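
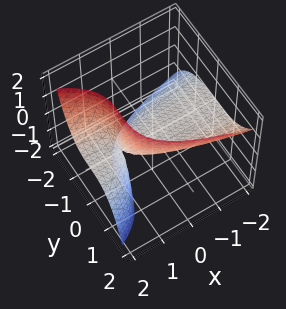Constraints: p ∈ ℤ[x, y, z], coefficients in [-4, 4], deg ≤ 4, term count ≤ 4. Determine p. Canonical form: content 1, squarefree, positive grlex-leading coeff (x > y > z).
y^3 + 2*x*z - 2*z

deg p = 3. The shape is more complex than any degree-2 surface.
From the visible intercepts: one z-axis crossing is at z = 0; every point of the x-axis in the box is on the surface; it crosses the y-axis at the gridline y = 0.
Assembling these constraints gives the stated polynomial.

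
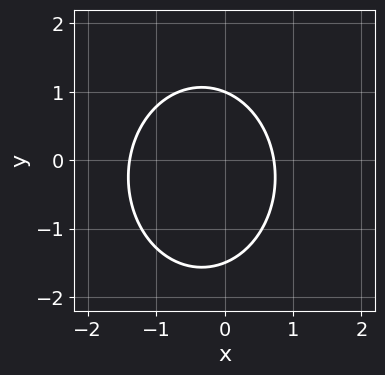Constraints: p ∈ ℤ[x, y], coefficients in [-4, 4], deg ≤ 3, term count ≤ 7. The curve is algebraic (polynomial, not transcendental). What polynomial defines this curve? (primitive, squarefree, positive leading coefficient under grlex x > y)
The degree is 2 — a generic line meets the curve in up to 2 points.
From the axis intercepts and sections: one y-axis crossing is at y = 1.
Matching integer coefficients to the picture gives p.

3*x^2 + 2*y^2 + 2*x + y - 3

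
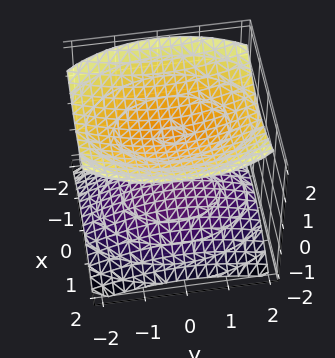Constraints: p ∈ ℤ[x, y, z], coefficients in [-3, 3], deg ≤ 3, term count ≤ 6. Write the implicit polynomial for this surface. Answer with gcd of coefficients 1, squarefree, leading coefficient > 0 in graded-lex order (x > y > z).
2*x^2 + y^2 - 3*z^2 + 3

1. The picture has 2 separate pieces. They look like related sheets of one shape, so recover p as a whole.
2. deg p = 2. Two separate bowl-shaped sheets opening away from each other; a quadric.
3. Symmetries: the x ↦ −x reflection is a symmetry, so x appears only in even powers; it's symmetric under y → −y, forcing even powers of y; it's symmetric under z → −z, forcing even powers of z.
4. Reading off the gridlines: it misses every integer gridline on the y-axis; the z-axis gridline crossings are at z ∈ {-1, 1}; no x-intercept at any integer in the box.
5. These observations pin down the coefficients.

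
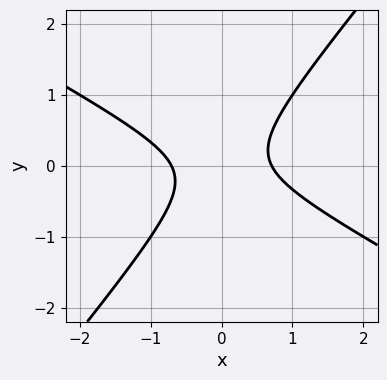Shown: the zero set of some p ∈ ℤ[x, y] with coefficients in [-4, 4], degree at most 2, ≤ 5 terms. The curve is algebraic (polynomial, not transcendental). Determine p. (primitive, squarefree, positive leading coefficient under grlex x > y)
2*x^2 + 2*x*y - 3*y^2 - 1

deg p = 2.
From the visible intercepts: no y-intercept at any integer in the box.
Assembling these constraints gives the stated polynomial.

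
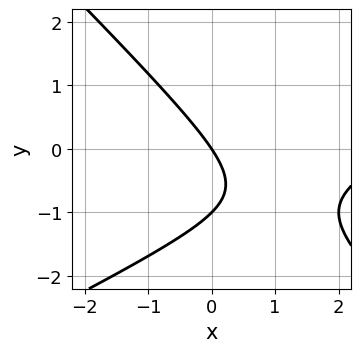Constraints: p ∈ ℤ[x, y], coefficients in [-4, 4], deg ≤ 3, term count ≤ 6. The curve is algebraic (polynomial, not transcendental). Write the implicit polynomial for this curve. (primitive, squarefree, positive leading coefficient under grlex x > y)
x^2 - x*y - 2*y^2 - 3*x - 2*y

Degree: the shape is more complex than any degree-1 curve, so deg p = 2.
From the visible intercepts: it meets the x-axis at x = 0 (among the integer gridlines); among the integer gridlines, it crosses the y-axis at y ∈ {-1, 0}.
Together with the visible shape, these determine p as stated.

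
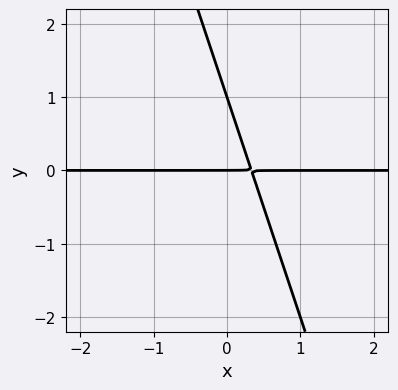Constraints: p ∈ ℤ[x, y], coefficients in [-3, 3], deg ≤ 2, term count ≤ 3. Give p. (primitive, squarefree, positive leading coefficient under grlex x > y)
3*x*y + y^2 - y

(a) The degree is 2 — a generic line meets the curve in up to 2 points.
(b) Checking where it meets the axes: every point of the x-axis in the box is on the curve; the y-axis gridline crossings are at y ∈ {0, 1}.
(c) Together with the visible shape, these determine p as stated.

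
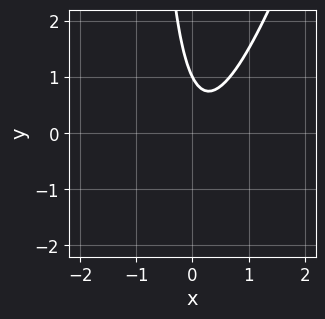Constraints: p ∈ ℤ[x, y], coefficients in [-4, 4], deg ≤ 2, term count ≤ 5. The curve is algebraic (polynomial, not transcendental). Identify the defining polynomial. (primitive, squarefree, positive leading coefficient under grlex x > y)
3*x^2 - x*y - x - y + 1

(a) deg p = 2. The shape is more complex than any degree-1 curve.
(b) From the visible intercepts: no x-intercept at any integer in the box; it crosses the y-axis at the gridline y = 1.
(c) Solving for integer coefficients yields p as stated.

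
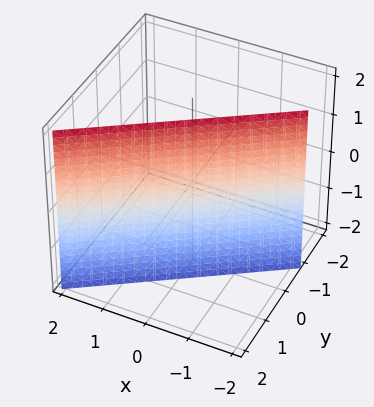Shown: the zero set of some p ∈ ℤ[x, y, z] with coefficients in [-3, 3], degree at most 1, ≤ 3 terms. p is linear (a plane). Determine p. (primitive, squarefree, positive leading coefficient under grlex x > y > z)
First, degree: the surface is flat (a plane), so deg p = 1.
Then, observable constraints: it meets the x-axis at x = -1 (among the integer gridlines); it misses every integer gridline on the z-axis.
Finally, fitting integer coefficients to these (and the overall shape) gives p.

2*x - 3*y + 2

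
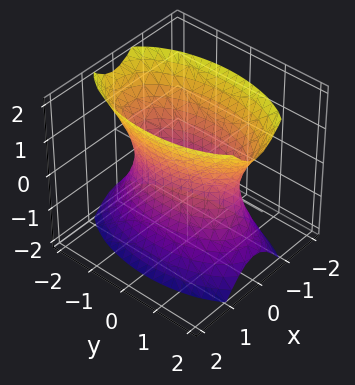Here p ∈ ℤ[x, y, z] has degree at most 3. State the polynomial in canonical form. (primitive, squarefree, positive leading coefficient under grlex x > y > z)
(a) deg p = 2. An hourglass — one-sheet hyperboloid; a quadric.
(b) Symmetries: the y ↦ −y reflection is a symmetry, so y appears only in even powers; the z ↦ −z reflection is a symmetry, so z appears only in even powers; mirror symmetry x ↦ −x ⇒ only even powers of x.
(c) From the axis intercepts and sections: it misses every integer gridline on the z-axis.
(d) Solving for integer coefficients yields p as stated.

3*x^2 + y^2 - z^2 - 2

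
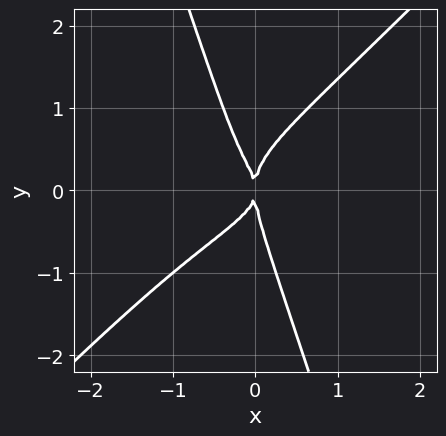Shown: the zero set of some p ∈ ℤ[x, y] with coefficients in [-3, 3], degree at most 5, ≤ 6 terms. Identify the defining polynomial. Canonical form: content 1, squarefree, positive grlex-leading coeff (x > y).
3*x^2*y^2 - 2*x*y^3 - y^4 + x*y^2 + x^2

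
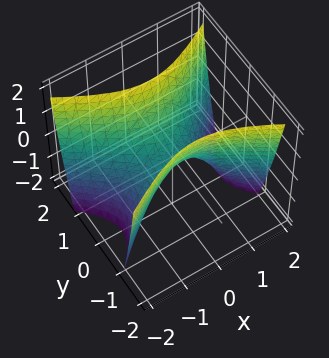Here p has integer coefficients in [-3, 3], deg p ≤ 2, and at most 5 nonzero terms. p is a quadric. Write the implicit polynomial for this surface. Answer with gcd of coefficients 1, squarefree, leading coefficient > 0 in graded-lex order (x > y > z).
x^2 - 2*y^2 + z

(a) The degree is 2 — a hyperbolic paraboloid; a quadric.
(b) Symmetries: mirror symmetry x ↦ −x ⇒ only even powers of x; it's symmetric under y → −y, forcing even powers of y.
(c) Reading off the gridlines: it crosses the z-axis at the gridline z = 0; it crosses the x-axis at the gridline x = 0; it meets the y-axis at y = 0 (among the integer gridlines).
(d) These observations pin down the coefficients.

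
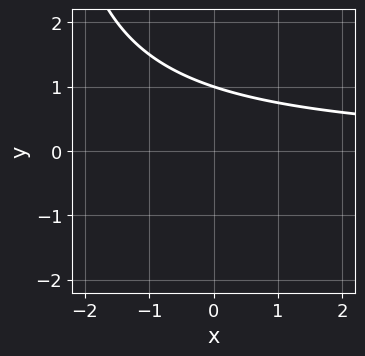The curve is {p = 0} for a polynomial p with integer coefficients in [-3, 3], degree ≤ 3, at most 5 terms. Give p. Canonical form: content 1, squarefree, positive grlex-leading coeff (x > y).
x*y + 3*y - 3

First, deg p = 2. A generic line meets the curve in up to 2 points.
Next, from the axis intercepts and sections: the curve avoids every integer x-axis point in the box; one y-axis crossing is at y = 1.
Finally, these observations pin down the coefficients.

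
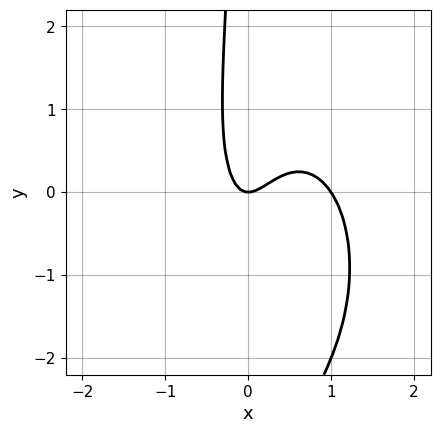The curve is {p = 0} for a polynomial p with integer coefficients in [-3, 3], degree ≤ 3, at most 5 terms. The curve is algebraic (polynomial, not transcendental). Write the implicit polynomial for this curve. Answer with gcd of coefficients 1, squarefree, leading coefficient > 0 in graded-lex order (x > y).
3*x^3 + x*y^2 - 3*x^2 + x*y + y

(a) The degree is 3 — no degree-2 curve has this shape.
(b) Checking where it meets the axes: the x-axis gridline crossings are at x ∈ {0, 1}; it crosses the y-axis at the gridline y = 0.
(c) Putting this together gives p.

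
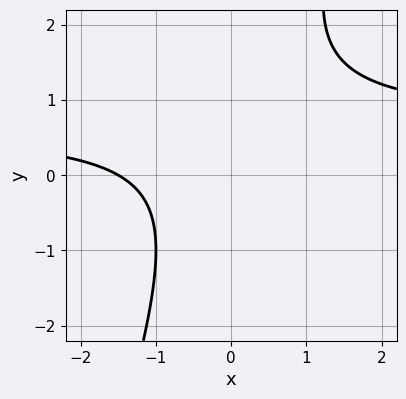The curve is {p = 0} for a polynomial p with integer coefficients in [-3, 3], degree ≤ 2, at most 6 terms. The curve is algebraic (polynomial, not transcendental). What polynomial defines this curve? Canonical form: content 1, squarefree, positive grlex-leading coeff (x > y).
First, the degree is 2 — no degree-1 curve has this shape.
Then, observable constraints: the curve avoids every integer y-axis point in the box.
Finally, the integer polynomial consistent with all of this is the stated p.

3*x*y - y^2 - 2*x + y - 3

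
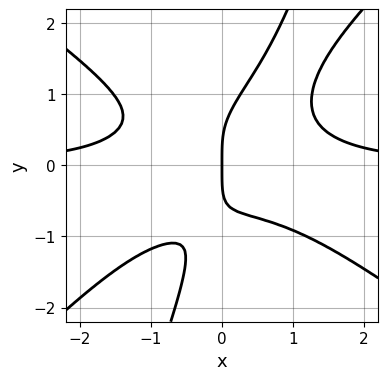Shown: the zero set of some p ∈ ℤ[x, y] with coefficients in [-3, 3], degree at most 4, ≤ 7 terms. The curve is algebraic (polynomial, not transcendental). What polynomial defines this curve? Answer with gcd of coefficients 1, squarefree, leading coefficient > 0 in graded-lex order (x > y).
(a) The degree is 4 — a generic line meets the curve in up to 4 points.
(b) Reading off the gridlines: one y-axis crossing is at y = 0; one x-axis crossing is at x = 0.
(c) Putting this together gives p.

2*x^3*y - 3*x*y^3 + y^4 + x*y^2 - 2*x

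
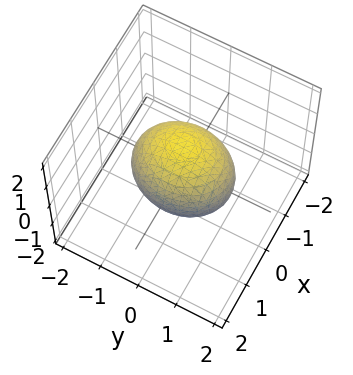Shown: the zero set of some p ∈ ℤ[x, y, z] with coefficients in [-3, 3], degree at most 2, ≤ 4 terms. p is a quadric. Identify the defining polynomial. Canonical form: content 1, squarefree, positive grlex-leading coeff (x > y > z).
3*x^2 + 2*y^2 + 2*z^2 - 3

The degree is 2 — bounded and convex; a quadric.
Symmetries: the y ↦ −y reflection is a symmetry, so y appears only in even powers; it's symmetric under z → −z, forcing even powers of z; mirror symmetry x ↦ −x ⇒ only even powers of x.
Reading off the gridlines: among the integer gridlines, it crosses the x-axis at x ∈ {-1, 1}.
Matching integer coefficients to the picture gives p.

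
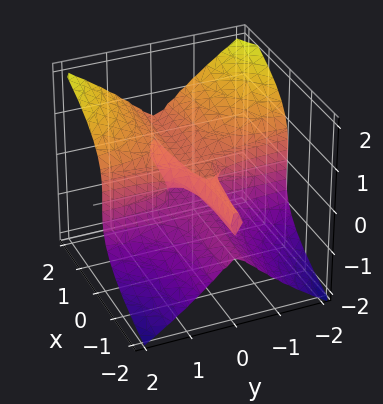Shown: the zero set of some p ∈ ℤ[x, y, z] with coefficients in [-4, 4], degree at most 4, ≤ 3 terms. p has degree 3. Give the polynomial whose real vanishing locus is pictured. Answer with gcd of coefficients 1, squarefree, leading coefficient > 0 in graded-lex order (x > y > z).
3*x*y^2 - 3*z^3 + z

deg p = 3. The shape is more complex than any degree-2 surface.
From the axis intercepts and sections: the visible y-axis segment lies entirely on the surface; one z-axis crossing is at z = 0; every point of the x-axis in the box is on the surface.
Fitting integer coefficients to these (and the overall shape) gives p.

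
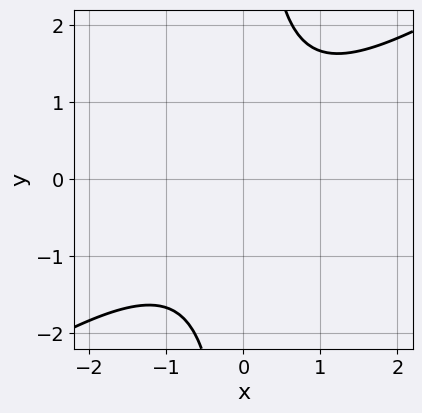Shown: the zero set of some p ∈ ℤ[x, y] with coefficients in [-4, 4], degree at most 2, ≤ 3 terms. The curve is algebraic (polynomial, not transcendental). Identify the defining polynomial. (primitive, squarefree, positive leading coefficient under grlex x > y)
2*x^2 - 3*x*y + 3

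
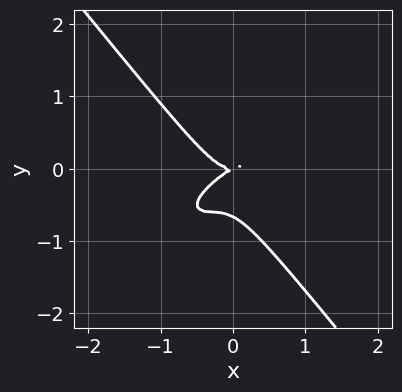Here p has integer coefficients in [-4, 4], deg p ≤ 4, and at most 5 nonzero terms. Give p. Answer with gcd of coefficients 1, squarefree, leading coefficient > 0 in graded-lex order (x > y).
2*x^3 - 3*x^2*y + 3*y^3 - x*y + 2*y^2

First, deg p = 3.
Next, observable constraints: it crosses the y-axis at the gridline y = 0; it meets the x-axis at x = 0 (among the integer gridlines).
Finally, solving for integer coefficients yields p as stated.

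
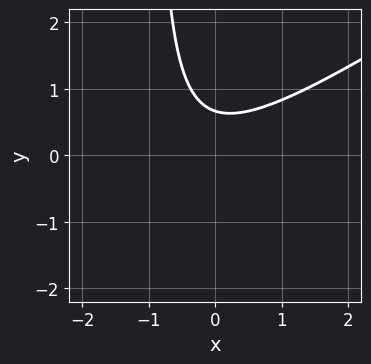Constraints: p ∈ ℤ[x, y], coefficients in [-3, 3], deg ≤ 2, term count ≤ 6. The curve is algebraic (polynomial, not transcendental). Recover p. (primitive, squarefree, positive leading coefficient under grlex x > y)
Degree: the shape is more complex than any degree-1 curve, so deg p = 2.
Against the integer gridlines: the curve avoids every integer x-axis point in the box.
The integer polynomial consistent with all of this is the stated p.

2*x^2 - 3*x*y + x - 3*y + 2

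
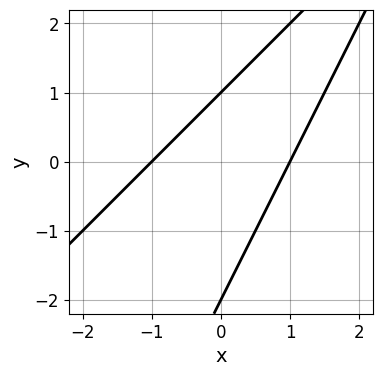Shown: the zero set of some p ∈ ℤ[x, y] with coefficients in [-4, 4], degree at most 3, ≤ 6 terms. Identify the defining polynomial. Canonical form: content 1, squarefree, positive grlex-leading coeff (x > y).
1. Degree: the shape is more complex than any degree-1 curve, so deg p = 2.
2. Reading off the gridlines: the x-axis gridline crossings are at x ∈ {-1, 1}; the y-axis gridline crossings are at y ∈ {-2, 1}.
3. Matching integer coefficients to the picture gives p.

2*x^2 - 3*x*y + y^2 + y - 2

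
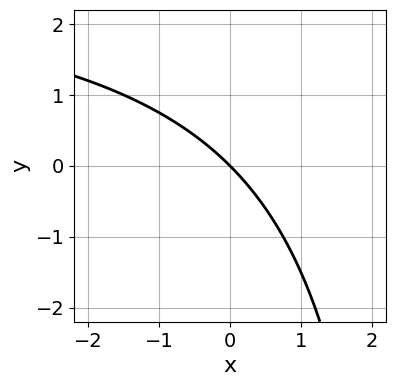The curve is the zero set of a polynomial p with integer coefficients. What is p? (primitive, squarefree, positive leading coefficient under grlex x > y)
x*y - 3*x - 3*y

First, degree: the shape is more complex than any degree-1 curve, so deg p = 2.
Then, observable constraints: it crosses the x-axis at the gridline x = 0; it meets the y-axis at y = 0 (among the integer gridlines).
Finally, the integer polynomial consistent with all of this is the stated p.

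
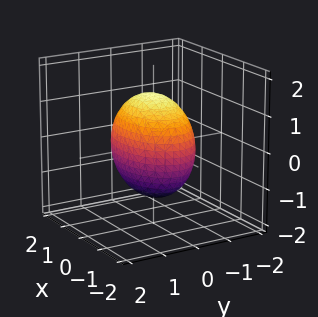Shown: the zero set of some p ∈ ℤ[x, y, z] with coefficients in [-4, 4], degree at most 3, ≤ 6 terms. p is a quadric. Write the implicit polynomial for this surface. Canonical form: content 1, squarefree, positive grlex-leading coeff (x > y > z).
x^2 + 2*y^2 + z^2 - 2

1. deg p = 2. Bounded and convex; a quadric.
2. Symmetries: it's symmetric under z → −z, forcing even powers of z; mirror symmetry y ↦ −y ⇒ only even powers of y; it's symmetric under x → −x, forcing even powers of x.
3. Observable constraints: the y-axis gridline crossings are at y ∈ {-1, 1}.
4. These observations pin down the coefficients.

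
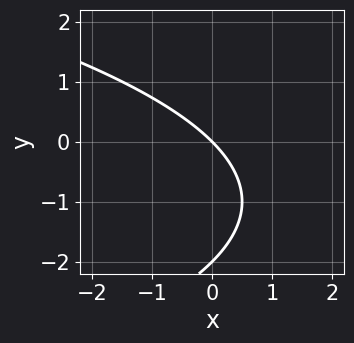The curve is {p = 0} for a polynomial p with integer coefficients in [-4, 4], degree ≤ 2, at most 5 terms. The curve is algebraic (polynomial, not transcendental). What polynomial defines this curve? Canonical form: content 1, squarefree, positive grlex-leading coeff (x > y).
First, the degree is 2 — the shape is more complex than any degree-1 curve.
Next, reading off the gridlines: the y-axis gridline crossings are at y ∈ {-2, 0}; one x-axis crossing is at x = 0.
Finally, matching integer coefficients to the picture gives p.

y^2 + 2*x + 2*y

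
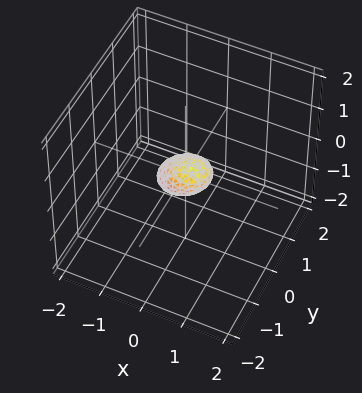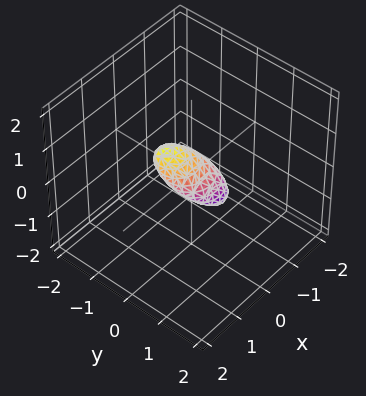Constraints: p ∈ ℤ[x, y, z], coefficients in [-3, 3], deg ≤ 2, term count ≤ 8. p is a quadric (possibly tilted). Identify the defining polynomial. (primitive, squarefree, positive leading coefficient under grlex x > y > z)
3*x^2 - 3*x*z + 3*y^2 + 3*y*z + 3*z^2 - 1

(a) deg p = 2.
(b) The integer polynomial consistent with all of this is the stated p.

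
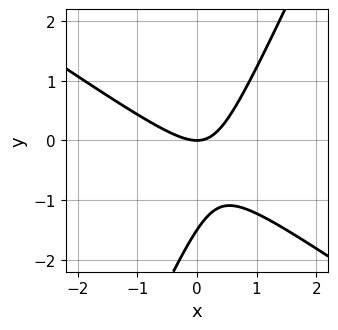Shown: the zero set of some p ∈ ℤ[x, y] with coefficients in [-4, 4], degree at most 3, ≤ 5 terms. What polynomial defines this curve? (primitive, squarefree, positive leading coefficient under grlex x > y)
3*x^2 + 3*x*y - 2*y^2 - 3*y

Degree: a generic line meets the curve in up to 2 points, so deg p = 2.
Reading off the gridlines: one y-axis crossing is at y = 0; it crosses the x-axis at the gridline x = 0.
Matching integer coefficients to the picture gives p.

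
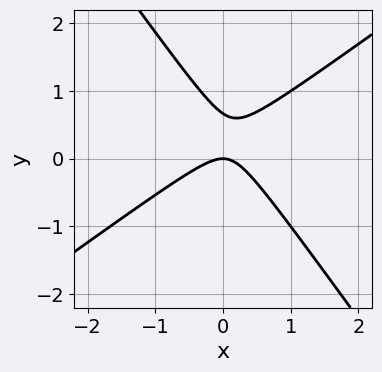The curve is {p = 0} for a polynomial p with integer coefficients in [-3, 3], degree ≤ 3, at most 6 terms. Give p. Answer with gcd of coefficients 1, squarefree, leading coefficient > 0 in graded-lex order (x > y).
3*x^2 - 2*x*y - 3*y^2 + 2*y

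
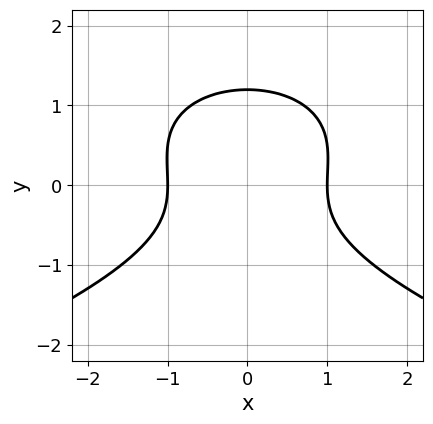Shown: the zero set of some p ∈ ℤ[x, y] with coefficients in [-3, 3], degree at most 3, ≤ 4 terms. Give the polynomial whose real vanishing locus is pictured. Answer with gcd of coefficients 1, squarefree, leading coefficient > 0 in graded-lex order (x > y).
2*y^3 + 2*x^2 - y^2 - 2

1. Degree: a generic line meets the curve in up to 3 points, so deg p = 3.
2. Symmetries: it's symmetric under x → −x, forcing even powers of x.
3. From the visible intercepts: among the integer gridlines, it crosses the x-axis at x ∈ {-1, 1}.
4. These observations pin down the coefficients.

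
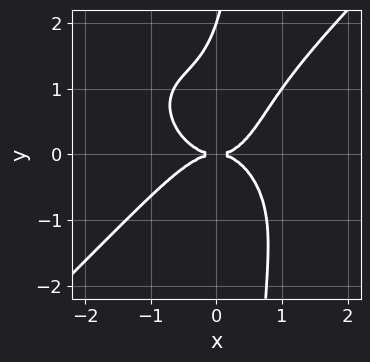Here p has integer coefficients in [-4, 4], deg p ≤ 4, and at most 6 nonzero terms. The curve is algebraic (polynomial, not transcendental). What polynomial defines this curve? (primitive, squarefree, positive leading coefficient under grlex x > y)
2*x^4 - 2*x*y^3 + x*y^2 + y^3 - 2*y^2

First, deg p = 4.
Next, against the integer gridlines: it meets the x-axis at x = 0 (among the integer gridlines); among the integer gridlines, it crosses the y-axis at y ∈ {0, 2}.
Finally, assembling these constraints gives the stated polynomial.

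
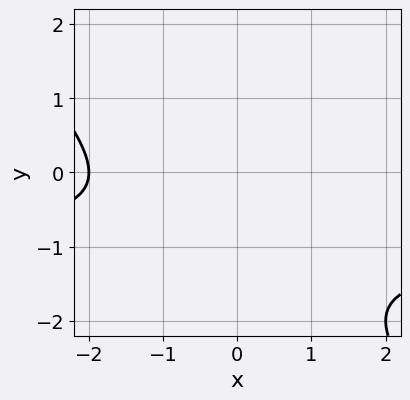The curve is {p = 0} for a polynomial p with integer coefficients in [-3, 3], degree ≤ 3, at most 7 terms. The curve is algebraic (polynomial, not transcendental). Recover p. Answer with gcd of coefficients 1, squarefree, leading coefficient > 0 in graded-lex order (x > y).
Degree: a generic line meets the curve in up to 2 points, so deg p = 2.
Observable constraints: one x-axis crossing is at x = -2; it misses every integer gridline on the y-axis.
Together with the visible shape, these determine p as stated.

x*y + y^2 + x + 2*y + 2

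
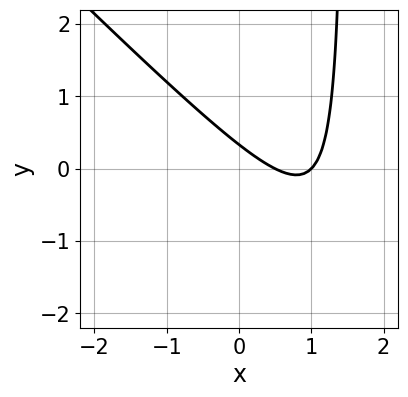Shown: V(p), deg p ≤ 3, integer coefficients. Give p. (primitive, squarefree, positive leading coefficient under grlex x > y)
2*x^2 + 2*x*y - 3*x - 3*y + 1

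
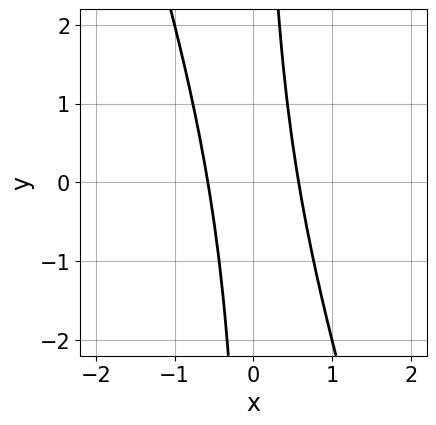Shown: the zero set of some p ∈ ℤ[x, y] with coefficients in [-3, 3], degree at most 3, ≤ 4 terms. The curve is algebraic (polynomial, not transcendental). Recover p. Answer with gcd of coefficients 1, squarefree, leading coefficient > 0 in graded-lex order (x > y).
3*x^2 + x*y - 1

deg p = 2. No degree-1 curve has this shape.
From the axis intercepts and sections: no y-intercept at any integer in the box.
These observations pin down the coefficients.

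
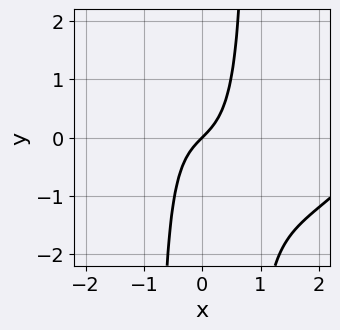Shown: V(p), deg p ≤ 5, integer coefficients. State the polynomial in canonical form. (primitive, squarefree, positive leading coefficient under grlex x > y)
x^4 - 3*x^3 - 3*x^2*y - 2*x + 2*y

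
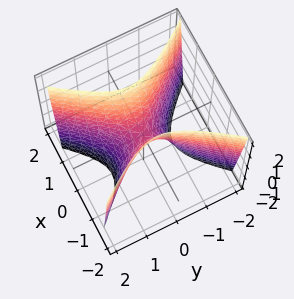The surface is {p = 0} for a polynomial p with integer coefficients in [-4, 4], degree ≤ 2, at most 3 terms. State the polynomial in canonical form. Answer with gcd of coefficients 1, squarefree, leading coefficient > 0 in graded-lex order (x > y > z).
3*x^2 - 2*y^2 - z

(a) deg p = 2.
(b) Symmetries: it's symmetric under y → −y, forcing even powers of y; mirror symmetry x ↦ −x ⇒ only even powers of x.
(c) Checking where it meets the axes: it meets the z-axis at z = 0 (among the integer gridlines); it meets the x-axis at x = 0 (among the integer gridlines); it meets the y-axis at y = 0 (among the integer gridlines).
(d) Fitting integer coefficients to these (and the overall shape) gives p.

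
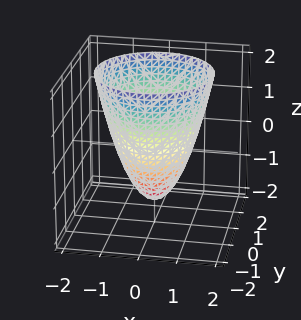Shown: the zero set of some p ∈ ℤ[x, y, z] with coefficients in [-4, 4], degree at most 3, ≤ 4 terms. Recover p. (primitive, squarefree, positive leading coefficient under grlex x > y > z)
3*x^2 + 3*y^2 - 2*z - 3

(a) Degree: no degree-1 surface has this shape, so deg p = 2.
(b) By symmetry, the z-axis is an axis of rotation, so x and y enter only as x² + y².
(c) Reading off the gridlines: a circular section at z = 2 has radius between 1 and 2; among the integer gridlines, it crosses the y-axis at y ∈ {-1, 1}.
(d) Putting this together gives p. Check: (1, 0, 0) on the x-axis lies on the surface, and p(1, 0, 0) = 0. ✓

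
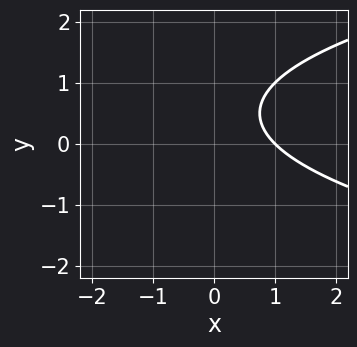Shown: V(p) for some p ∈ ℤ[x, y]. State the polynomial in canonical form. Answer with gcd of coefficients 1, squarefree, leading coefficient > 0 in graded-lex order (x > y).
y^2 - x - y + 1

1. Degree: no degree-1 curve has this shape, so deg p = 2.
2. From the axis intercepts and sections: it meets the x-axis at x = 1 (among the integer gridlines); it misses every integer gridline on the y-axis.
3. Together with the visible shape, these determine p as stated.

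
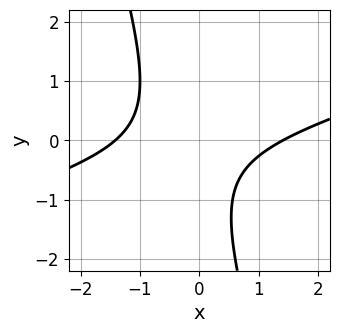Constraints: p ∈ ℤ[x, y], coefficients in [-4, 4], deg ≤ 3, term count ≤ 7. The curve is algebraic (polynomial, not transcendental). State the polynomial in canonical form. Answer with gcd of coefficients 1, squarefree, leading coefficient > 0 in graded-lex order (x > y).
deg p = 2. A generic line meets the curve in up to 2 points.
Observable constraints: the curve avoids every integer y-axis point in the box.
Fitting integer coefficients to these (and the overall shape) gives p.

x^2 - 3*x*y - y^2 - y - 2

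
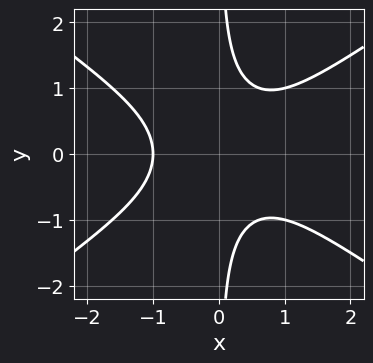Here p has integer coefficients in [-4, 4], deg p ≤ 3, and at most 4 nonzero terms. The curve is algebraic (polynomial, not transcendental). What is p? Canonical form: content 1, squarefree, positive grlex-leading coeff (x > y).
x^3 - 2*x*y^2 + 1

First, degree: the shape is more complex than any degree-2 curve, so deg p = 3.
Next, symmetries: it's symmetric under y → −y, forcing even powers of y.
Next, against the integer gridlines: no y-intercept at any integer in the box; it crosses the x-axis at the gridline x = -1.
Finally, putting this together gives p.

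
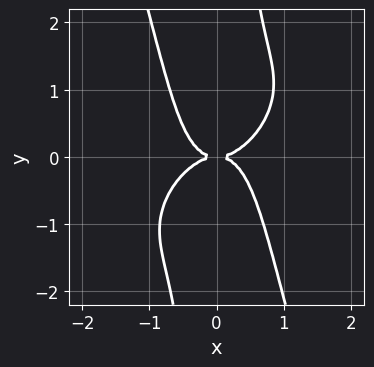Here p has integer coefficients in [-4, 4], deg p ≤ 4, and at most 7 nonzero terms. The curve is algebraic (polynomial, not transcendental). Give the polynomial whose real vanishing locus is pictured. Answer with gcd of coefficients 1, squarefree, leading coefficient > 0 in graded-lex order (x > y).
3*x^4 - 3*x^3*y + 2*x^2*y^2 + x*y^3 - 2*y^2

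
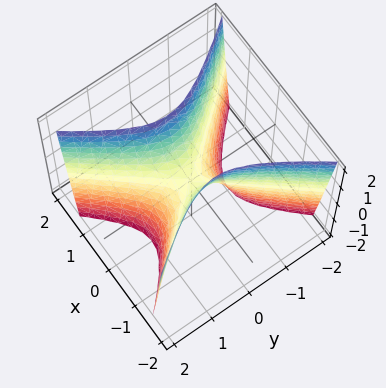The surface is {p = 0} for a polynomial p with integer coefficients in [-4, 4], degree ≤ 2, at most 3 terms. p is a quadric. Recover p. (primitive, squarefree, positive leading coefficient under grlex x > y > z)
3*x^2 - 2*y^2 - z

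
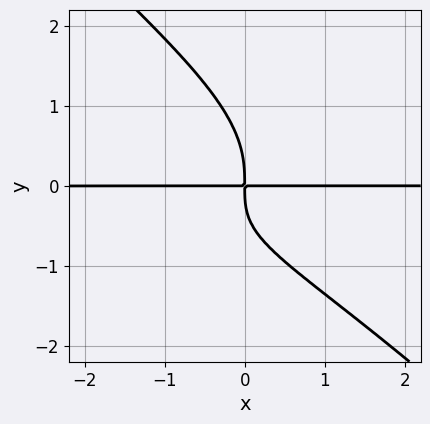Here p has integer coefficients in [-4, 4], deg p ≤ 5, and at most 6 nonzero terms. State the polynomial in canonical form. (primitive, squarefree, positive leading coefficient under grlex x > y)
2*x*y^3 + 2*y^4 + x^2*y + 2*x*y^2 + 3*x*y

Degree: the shape is more complex than any degree-3 curve, so deg p = 4.
Reading off the gridlines: the visible x-axis segment lies entirely on the curve.
Together with the visible shape, these determine p as stated.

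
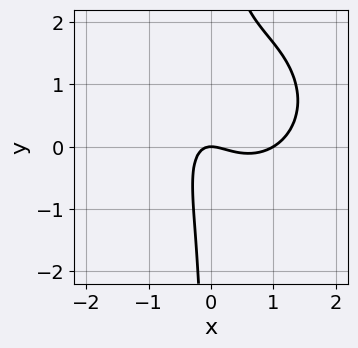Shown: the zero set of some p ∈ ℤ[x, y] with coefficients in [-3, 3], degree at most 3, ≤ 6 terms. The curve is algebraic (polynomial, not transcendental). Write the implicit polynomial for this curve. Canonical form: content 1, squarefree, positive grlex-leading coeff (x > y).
3*x^3 + 3*x*y^2 - 3*x^2 - 3*x*y - 2*y

(a) The degree is 3 — the shape is more complex than any degree-2 curve.
(b) From the visible intercepts: among the integer gridlines, it crosses the x-axis at x ∈ {0, 1}; it crosses the y-axis at the gridline y = 0.
(c) These observations pin down the coefficients.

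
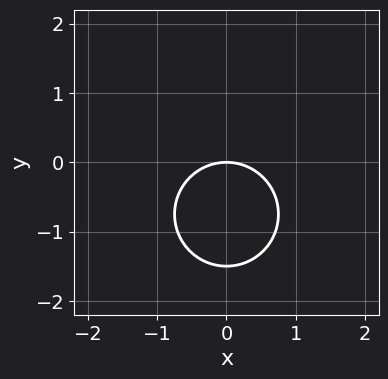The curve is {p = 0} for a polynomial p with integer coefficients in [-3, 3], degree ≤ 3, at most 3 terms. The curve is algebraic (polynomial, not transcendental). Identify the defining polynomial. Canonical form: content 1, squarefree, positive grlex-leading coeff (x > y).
2*x^2 + 2*y^2 + 3*y

(a) Degree: the shape is more complex than any degree-1 curve, so deg p = 2.
(b) Symmetries: mirror symmetry x ↦ −x ⇒ only even powers of x.
(c) Observable constraints: it crosses the y-axis at the gridline y = 0; it meets the x-axis at x = 0 (among the integer gridlines).
(d) Assembling these constraints gives the stated polynomial.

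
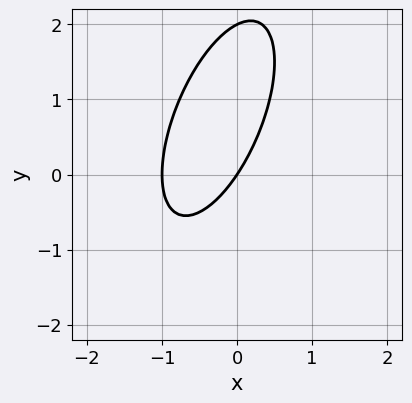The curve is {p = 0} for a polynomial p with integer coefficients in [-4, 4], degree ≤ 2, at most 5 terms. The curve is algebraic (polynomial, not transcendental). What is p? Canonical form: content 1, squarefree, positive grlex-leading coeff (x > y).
3*x^2 - 2*x*y + y^2 + 3*x - 2*y

The degree is 2 — a generic line meets the curve in up to 2 points.
Checking where it meets the axes: among the integer gridlines, it crosses the y-axis at y ∈ {0, 2}; among the integer gridlines, it crosses the x-axis at x ∈ {-1, 0}.
Assembling these constraints gives the stated polynomial.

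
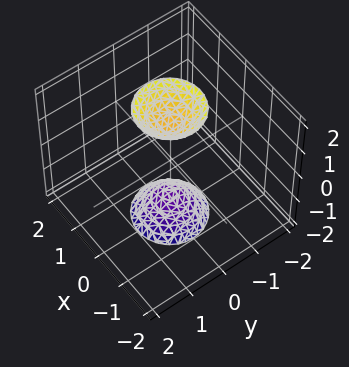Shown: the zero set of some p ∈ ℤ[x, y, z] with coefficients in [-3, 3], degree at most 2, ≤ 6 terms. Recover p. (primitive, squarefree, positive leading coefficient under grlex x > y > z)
3*x^2 + 3*y^2 - z^2 + 2

1. The picture has 2 separate pieces. Treating them together as one polynomial.
2. deg p = 2. A generic line meets the surface in up to 2 points.
3. Symmetries: the surface is invariant under rotation about z: p = q(x² + y², z).
4. From the visible intercepts: no x-intercept at any integer in the box; a circular section at z = -2 has radius between 0 and 1.
5. These observations pin down the coefficients.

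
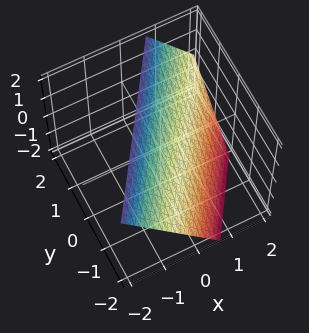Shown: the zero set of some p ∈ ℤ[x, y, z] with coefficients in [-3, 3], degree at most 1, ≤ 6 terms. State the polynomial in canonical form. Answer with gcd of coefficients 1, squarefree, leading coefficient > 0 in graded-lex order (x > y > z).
3*x - 2*y + 2*z - 2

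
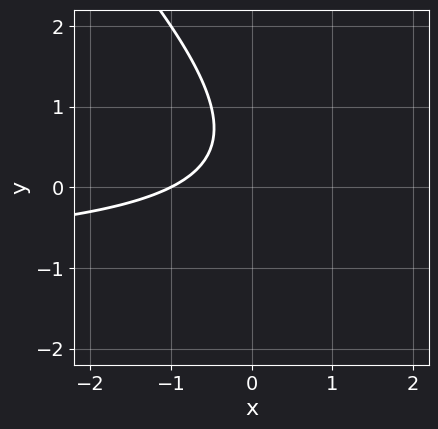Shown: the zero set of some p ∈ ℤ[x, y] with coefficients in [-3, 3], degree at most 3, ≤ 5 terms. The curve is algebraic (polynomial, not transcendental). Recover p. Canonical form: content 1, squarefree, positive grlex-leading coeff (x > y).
x*y + y^2 + x - y + 1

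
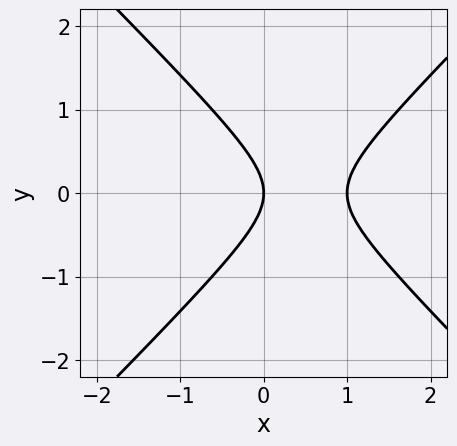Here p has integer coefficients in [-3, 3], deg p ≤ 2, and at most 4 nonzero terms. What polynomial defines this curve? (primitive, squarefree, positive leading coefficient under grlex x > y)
x^2 - y^2 - x

First, deg p = 2.
Next, symmetries: the y ↦ −y reflection is a symmetry, so y appears only in even powers.
Next, checking where it meets the axes: among the integer gridlines, it crosses the x-axis at x ∈ {0, 1}; one y-axis crossing is at y = 0.
Finally, these observations pin down the coefficients.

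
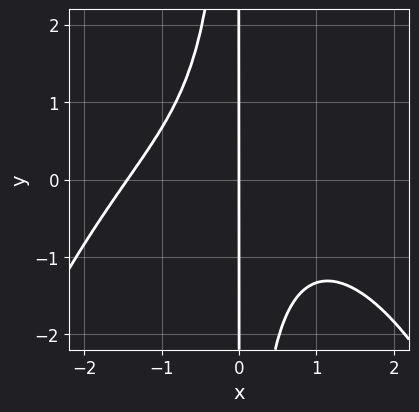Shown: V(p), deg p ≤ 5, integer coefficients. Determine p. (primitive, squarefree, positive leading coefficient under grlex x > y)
1. Degree: no degree-3 curve has this shape, so deg p = 4.
2. From the visible intercepts: the visible y-axis segment lies entirely on the curve; it crosses the x-axis at the gridline x = 0.
3. Assembling these constraints gives the stated polynomial.

x^4 + 3*x^2*y + 3*x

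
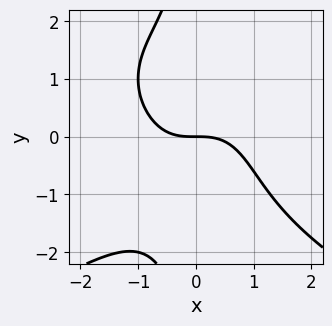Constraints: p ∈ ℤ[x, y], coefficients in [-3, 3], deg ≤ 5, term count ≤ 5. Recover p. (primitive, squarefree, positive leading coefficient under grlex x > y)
1. The degree is 4 — no degree-3 curve has this shape.
2. From the visible intercepts: it meets the y-axis at y = 0 (among the integer gridlines); one x-axis crossing is at x = 0.
3. Matching integer coefficients to the picture gives p.

x*y^3 + 2*x^3 + 3*y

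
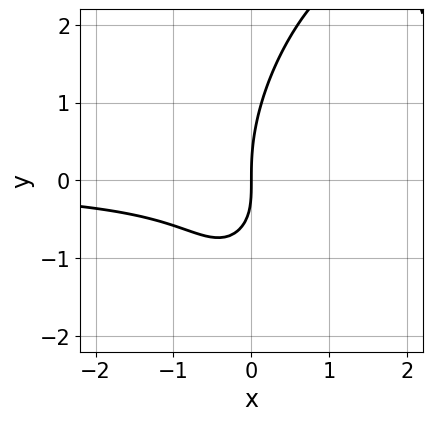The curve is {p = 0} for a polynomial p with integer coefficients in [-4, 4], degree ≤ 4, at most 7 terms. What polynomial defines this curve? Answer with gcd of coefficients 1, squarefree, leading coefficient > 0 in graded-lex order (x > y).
3*x^2*y - 2*x*y^2 + y^3 - 3*x*y - 3*x

1. deg p = 3. The shape is more complex than any degree-2 curve.
2. From the axis intercepts and sections: one y-axis crossing is at y = 0; it meets the x-axis at x = 0 (among the integer gridlines).
3. The integer polynomial consistent with all of this is the stated p.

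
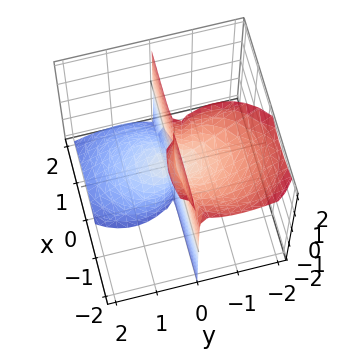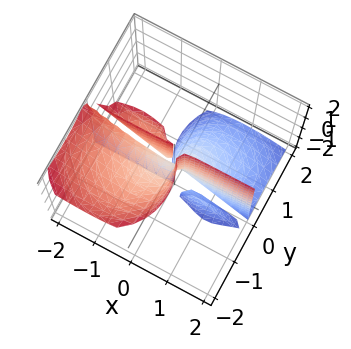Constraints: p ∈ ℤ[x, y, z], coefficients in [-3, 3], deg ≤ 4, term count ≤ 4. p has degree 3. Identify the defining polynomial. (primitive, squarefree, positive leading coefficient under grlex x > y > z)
The picture has 3 separate pieces. They look like related sheets of one shape, so recover p as a whole.
deg p = 3. The shape is more complex than any degree-2 surface.
From the axis intercepts and sections: the visible x-axis segment lies entirely on the surface; the visible z-axis segment lies entirely on the surface; one y-axis crossing is at y = 0.
Putting this together gives p.

x^2*y + x*y*z + y^3 + y^2*z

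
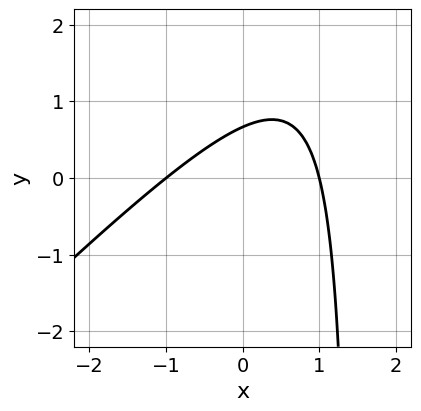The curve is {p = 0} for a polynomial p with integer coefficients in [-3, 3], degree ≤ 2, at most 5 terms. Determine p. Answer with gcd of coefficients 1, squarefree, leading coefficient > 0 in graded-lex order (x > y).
deg p = 2. A generic line meets the curve in up to 2 points.
From the visible intercepts: among the integer gridlines, it crosses the x-axis at x ∈ {-1, 1}.
The integer polynomial consistent with all of this is the stated p.

2*x^2 - 2*x*y + 3*y - 2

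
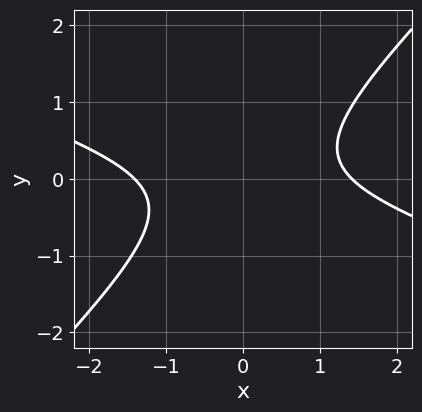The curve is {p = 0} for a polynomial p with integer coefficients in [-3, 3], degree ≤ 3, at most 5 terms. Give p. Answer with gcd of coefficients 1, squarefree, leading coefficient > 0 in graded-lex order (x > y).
x^2 + 2*x*y - 3*y^2 - 2

(a) The degree is 2 — a generic line meets the curve in up to 2 points.
(b) From the axis intercepts and sections: the curve avoids every integer y-axis point in the box.
(c) Solving for integer coefficients yields p as stated.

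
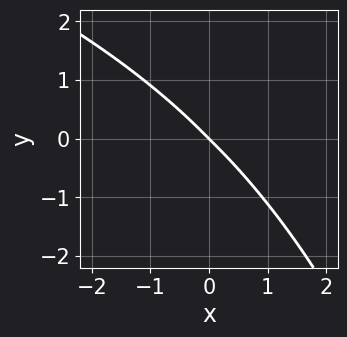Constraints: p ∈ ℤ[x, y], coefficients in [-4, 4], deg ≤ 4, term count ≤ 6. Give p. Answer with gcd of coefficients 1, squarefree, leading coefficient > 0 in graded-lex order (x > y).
deg p = 4.
Checking where it meets the axes: one y-axis crossing is at y = 0; one x-axis crossing is at x = 0.
The integer polynomial consistent with all of this is the stated p.

x^2*y^2 + 3*x^3 + 3*y^3 + x + y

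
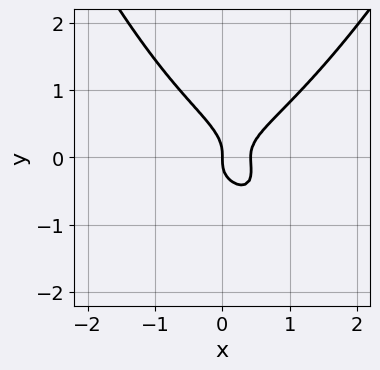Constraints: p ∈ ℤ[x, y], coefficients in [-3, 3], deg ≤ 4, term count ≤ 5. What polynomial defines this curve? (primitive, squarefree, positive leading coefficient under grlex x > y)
1. deg p = 4.
2. Observable constraints: it crosses the y-axis at the gridline y = 0; it crosses the x-axis at the gridline x = 0.
3. These observations pin down the coefficients.

2*x^4 - 2*x*y^2 - 3*y^3 + 2*x^2 - x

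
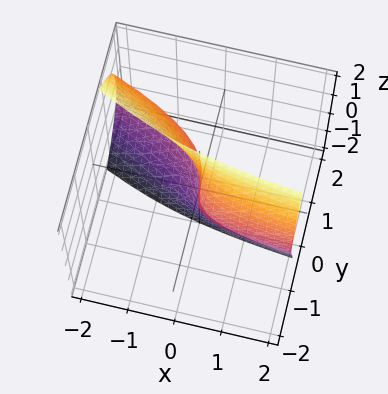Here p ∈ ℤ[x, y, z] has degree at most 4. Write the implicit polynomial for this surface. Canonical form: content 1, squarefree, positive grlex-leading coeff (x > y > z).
y^3 + y*z^2 + x*y + x

1. Degree: no degree-2 surface has this shape, so deg p = 3.
2. From the visible intercepts: every point of the z-axis in the box is on the surface; it crosses the x-axis at the gridline x = 0; one y-axis crossing is at y = 0.
3. The integer polynomial consistent with all of this is the stated p.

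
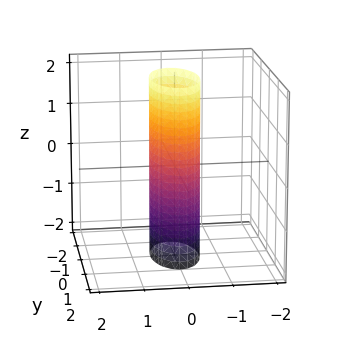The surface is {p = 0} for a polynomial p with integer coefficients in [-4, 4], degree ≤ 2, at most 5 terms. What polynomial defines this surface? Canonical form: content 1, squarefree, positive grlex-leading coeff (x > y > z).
(a) The degree is 2 — constant cross-section along one axis; a quadric.
(b) Symmetries: mirror symmetry x ↦ −x ⇒ only even powers of x; the y ↦ −y reflection is a symmetry, so y appears only in even powers; the z ↦ −z reflection is a symmetry, so z appears only in even powers.
(c) From the visible intercepts: among the integer gridlines, it crosses the y-axis at y ∈ {-1, 1}; it misses every integer gridline on the z-axis.
(d) Solving for integer coefficients yields p as stated.

3*x^2 + y^2 - 1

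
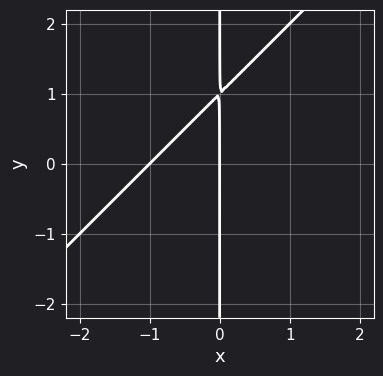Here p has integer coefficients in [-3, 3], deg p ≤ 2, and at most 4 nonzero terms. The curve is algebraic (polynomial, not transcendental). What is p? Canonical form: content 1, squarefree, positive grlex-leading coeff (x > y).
(a) The degree is 2 — a generic line meets the curve in up to 2 points.
(b) Reading off the gridlines: every point of the y-axis in the box is on the curve; among the integer gridlines, it crosses the x-axis at x ∈ {-1, 0}.
(c) Putting this together gives p.

x^2 - x*y + x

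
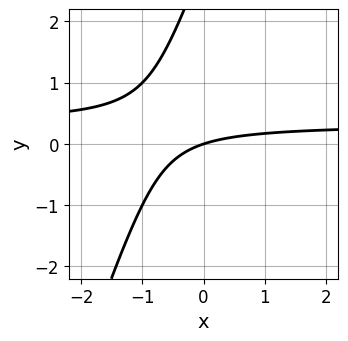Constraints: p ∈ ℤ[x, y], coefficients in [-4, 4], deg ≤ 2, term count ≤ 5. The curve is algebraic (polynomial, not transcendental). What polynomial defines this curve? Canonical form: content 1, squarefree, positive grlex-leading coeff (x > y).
1. deg p = 2. A generic line meets the curve in up to 2 points.
2. From the visible intercepts: it meets the y-axis at y = 0 (among the integer gridlines); it meets the x-axis at x = 0 (among the integer gridlines).
3. Together with the visible shape, these determine p as stated.

3*x*y - y^2 - x + 3*y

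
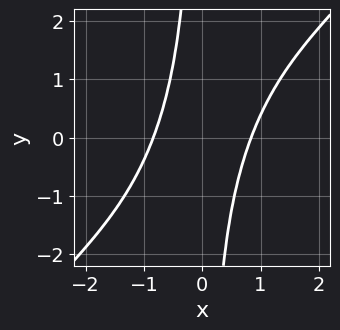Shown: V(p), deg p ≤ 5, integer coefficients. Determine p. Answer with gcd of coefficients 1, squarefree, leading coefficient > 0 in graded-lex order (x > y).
2*x^4 - 3*x^3*y + x^2*y^2 - 1

1. deg p = 4.
2. Reading off the gridlines: it misses every integer gridline on the y-axis.
3. Assembling these constraints gives the stated polynomial.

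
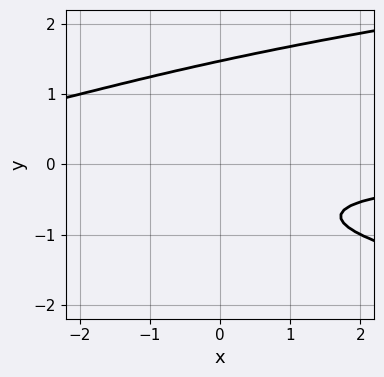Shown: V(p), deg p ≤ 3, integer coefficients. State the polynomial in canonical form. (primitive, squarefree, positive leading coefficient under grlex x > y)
3*y^3 - 2*x*y - y^2 - 3*y - 3

1. deg p = 3.
2. Observable constraints: no x-intercept at any integer in the box.
3. Putting this together gives p.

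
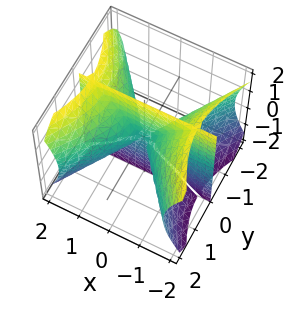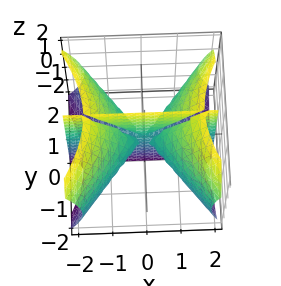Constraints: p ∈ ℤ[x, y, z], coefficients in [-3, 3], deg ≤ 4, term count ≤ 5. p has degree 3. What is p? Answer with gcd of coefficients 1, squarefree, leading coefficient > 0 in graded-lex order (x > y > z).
First, there are 3 components. They look like related sheets of one shape, so recover p as a whole.
Next, deg p = 3. No degree-2 surface has this shape.
Next, checking where it meets the axes: the visible z-axis segment lies entirely on the surface; the visible x-axis segment lies entirely on the surface; it meets the y-axis at y = 0 (among the integer gridlines).
Finally, together with the visible shape, these determine p as stated.

3*x^2*y - 2*y^3 - 2*y*z^2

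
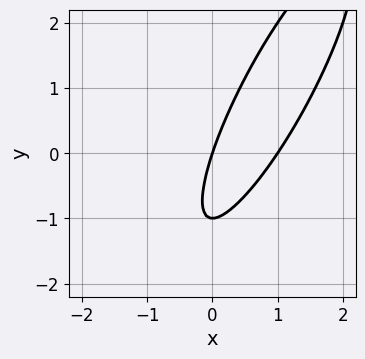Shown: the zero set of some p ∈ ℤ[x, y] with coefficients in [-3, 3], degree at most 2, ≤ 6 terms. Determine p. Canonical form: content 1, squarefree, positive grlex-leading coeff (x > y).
3*x^2 - 3*x*y + y^2 - 3*x + y

1. The degree is 2 — the shape is more complex than any degree-1 curve.
2. Observable constraints: the x-axis gridline crossings are at x ∈ {0, 1}; the y-axis gridline crossings are at y ∈ {-1, 0}.
3. Matching integer coefficients to the picture gives p.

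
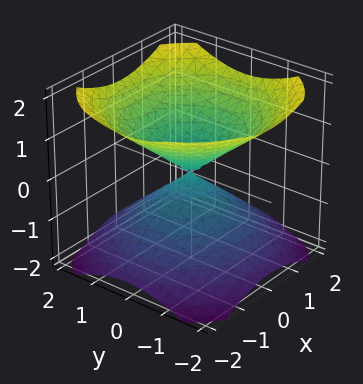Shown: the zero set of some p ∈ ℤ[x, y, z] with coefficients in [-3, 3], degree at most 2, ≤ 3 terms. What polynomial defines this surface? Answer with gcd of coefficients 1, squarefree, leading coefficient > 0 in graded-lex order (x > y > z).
2*x^2 + 2*y^2 - 3*z^2

(a) The picture has 2 separate pieces. They look like related sheets of one shape, so recover p as a whole.
(b) The degree is 2 — two nappes meeting at a single point; a quadric.
(c) Symmetries: the z ↦ −z reflection is a symmetry, so z appears only in even powers; every cross-section ⟂ z is a circle, so x, y appear only via x² + y².
(d) Reading off the gridlines: it meets the x-axis at x = 0 (among the integer gridlines); it crosses the z-axis at the gridline z = 0.
(e) Assembling these constraints gives the stated polynomial.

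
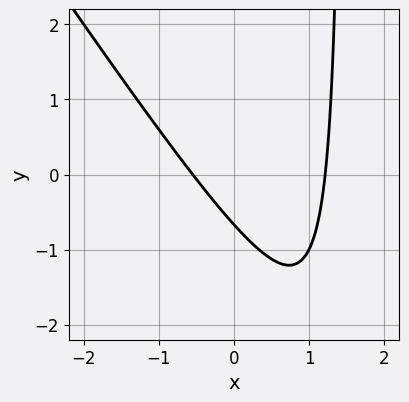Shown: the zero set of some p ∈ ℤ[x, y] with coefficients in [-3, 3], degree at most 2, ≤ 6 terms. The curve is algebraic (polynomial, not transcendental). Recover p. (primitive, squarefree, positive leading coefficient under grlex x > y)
(a) Degree: no degree-1 curve has this shape, so deg p = 2.
(b) The integer polynomial consistent with all of this is the stated p.

3*x^2 + 2*x*y - 2*x - 3*y - 2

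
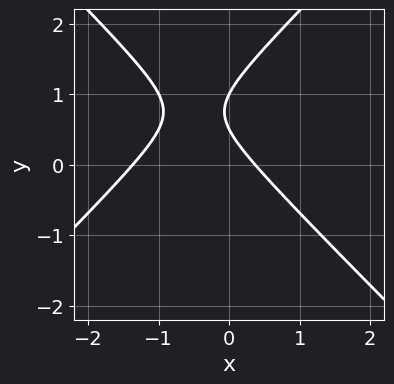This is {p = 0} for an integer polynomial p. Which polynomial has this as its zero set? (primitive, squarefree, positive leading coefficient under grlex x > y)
First, degree: a generic line meets the curve in up to 2 points, so deg p = 2.
Next, from the axis intercepts and sections: it crosses the y-axis at the gridline y = 1.
Finally, the integer polynomial consistent with all of this is the stated p.

2*x^2 - 2*y^2 + 2*x + 3*y - 1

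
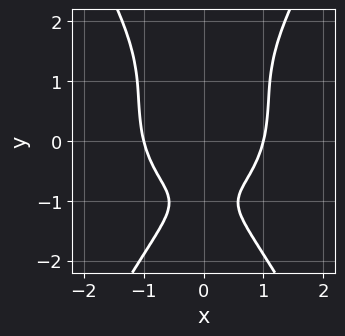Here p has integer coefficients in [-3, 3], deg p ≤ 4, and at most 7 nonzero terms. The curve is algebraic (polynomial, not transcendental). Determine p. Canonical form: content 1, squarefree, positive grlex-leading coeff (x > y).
(a) deg p = 4. No degree-3 curve has this shape.
(b) Symmetries: mirror symmetry x ↦ −x ⇒ only even powers of x.
(c) Observable constraints: it misses every integer gridline on the y-axis; among the integer gridlines, it crosses the x-axis at x ∈ {-1, 1}.
(d) Together with the visible shape, these determine p as stated.

3*x^4 + 2*x^2*y^2 - y^4 - 3*y - 3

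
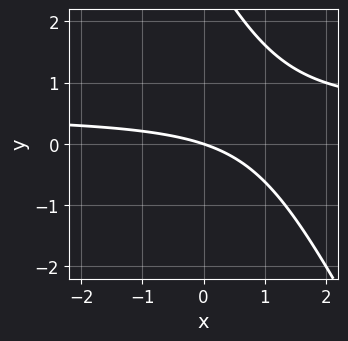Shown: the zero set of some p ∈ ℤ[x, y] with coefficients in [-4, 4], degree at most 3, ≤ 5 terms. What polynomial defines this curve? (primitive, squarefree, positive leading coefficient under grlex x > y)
2*x*y + y^2 - x - 3*y

(a) deg p = 2.
(b) Reading off the gridlines: it crosses the y-axis at the gridline y = 0; it meets the x-axis at x = 0 (among the integer gridlines).
(c) Solving for integer coefficients yields p as stated.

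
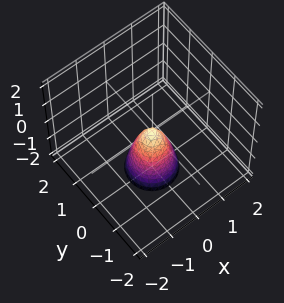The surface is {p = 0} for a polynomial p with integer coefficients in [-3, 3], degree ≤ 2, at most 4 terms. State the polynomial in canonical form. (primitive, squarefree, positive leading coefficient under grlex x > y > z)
3*x^2 + 3*y^2 + z

(a) The degree is 2 — a paraboloid; a quadric.
(b) Symmetries: rotational symmetry about the z-axis ⇒ p depends on x, y only through x² + y².
(c) From the axis intercepts and sections: it crosses the z-axis at the gridline z = 0; one y-axis crossing is at y = 0.
(d) The integer polynomial consistent with all of this is the stated p.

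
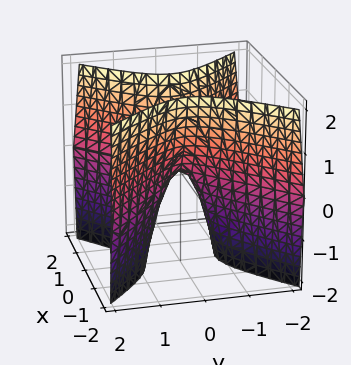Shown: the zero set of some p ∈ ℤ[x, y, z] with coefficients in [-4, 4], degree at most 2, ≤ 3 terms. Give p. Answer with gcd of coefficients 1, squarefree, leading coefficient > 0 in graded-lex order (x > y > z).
3*x^2 - 3*y^2 - z

First, degree: a hyperbolic paraboloid; a quadric, so deg p = 2.
Then, symmetries: the x ↦ −x reflection is a symmetry, so x appears only in even powers; it's symmetric under y → −y, forcing even powers of y.
Next, checking where it meets the axes: it crosses the x-axis at the gridline x = 0; it meets the z-axis at z = 0 (among the integer gridlines); one y-axis crossing is at y = 0.
Finally, matching integer coefficients to the picture gives p.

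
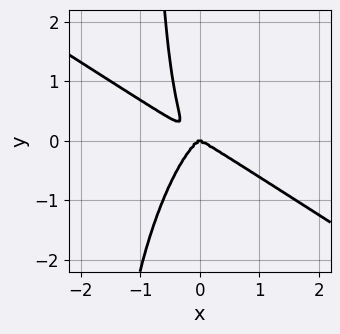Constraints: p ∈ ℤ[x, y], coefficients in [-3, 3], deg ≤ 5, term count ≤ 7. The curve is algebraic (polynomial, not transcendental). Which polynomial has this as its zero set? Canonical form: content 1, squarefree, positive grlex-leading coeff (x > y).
First, degree: the shape is more complex than any degree-3 curve, so deg p = 4.
Then, from the visible intercepts: one x-axis crossing is at x = 0; it crosses the y-axis at the gridline y = 0.
Finally, solving for integer coefficients yields p as stated.

3*x^4 + 3*x^3*y - 2*x^2*y^2 + x*y^3 + y^3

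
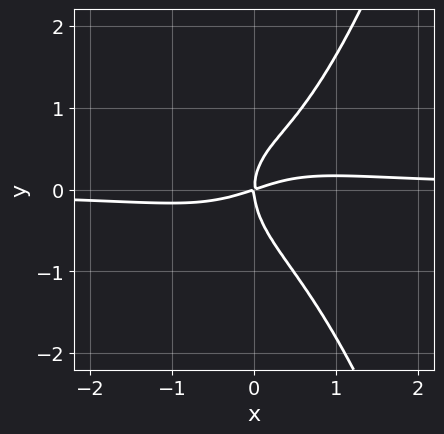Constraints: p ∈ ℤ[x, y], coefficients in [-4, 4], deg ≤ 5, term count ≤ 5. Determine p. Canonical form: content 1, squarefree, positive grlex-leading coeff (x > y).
3*x^3*y - 2*y^3 - x^2 + 3*x*y

First, deg p = 4. No degree-3 curve has this shape.
Then, against the integer gridlines: one y-axis crossing is at y = 0; one x-axis crossing is at x = 0.
Finally, these observations pin down the coefficients.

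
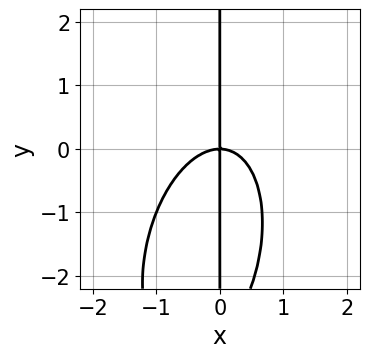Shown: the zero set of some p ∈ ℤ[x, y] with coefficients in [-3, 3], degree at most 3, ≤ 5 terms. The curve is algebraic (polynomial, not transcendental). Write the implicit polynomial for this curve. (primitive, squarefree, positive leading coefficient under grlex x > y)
3*x^3 - x^2*y + x*y^2 + 3*x*y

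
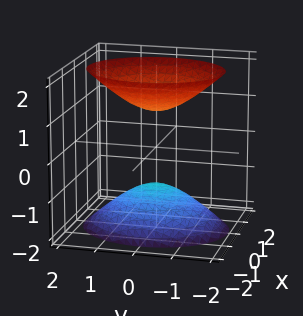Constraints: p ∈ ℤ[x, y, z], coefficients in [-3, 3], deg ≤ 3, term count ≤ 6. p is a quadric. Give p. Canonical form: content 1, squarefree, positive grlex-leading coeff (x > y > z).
3*x^2 + 2*y^2 - 2*z^2 + 2

First, there are 2 components. They look like related sheets of one shape, so recover p as a whole.
Then, deg p = 2. Two separate bowl-shaped sheets opening away from each other; a quadric.
Then, symmetries: it's symmetric under y → −y, forcing even powers of y; the x ↦ −x reflection is a symmetry, so x appears only in even powers; it's symmetric under z → −z, forcing even powers of z.
Next, observable constraints: among the integer gridlines, it crosses the z-axis at z ∈ {-1, 1}; no y-intercept at any integer in the box.
Finally, these observations pin down the coefficients.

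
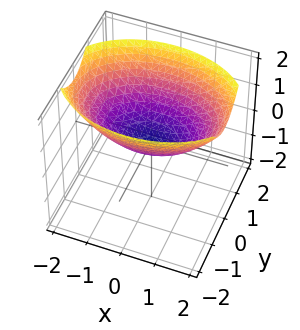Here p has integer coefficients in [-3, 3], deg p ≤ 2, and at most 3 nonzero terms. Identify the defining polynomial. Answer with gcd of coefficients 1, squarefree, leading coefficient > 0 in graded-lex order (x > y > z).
x^2 + 2*y^2 - 3*z

1. deg p = 2.
2. Symmetries: the y ↦ −y reflection is a symmetry, so y appears only in even powers; mirror symmetry x ↦ −x ⇒ only even powers of x.
3. Checking where it meets the axes: it meets the z-axis at z = 0 (among the integer gridlines); it crosses the x-axis at the gridline x = 0; it meets the y-axis at y = 0 (among the integer gridlines).
4. Fitting integer coefficients to these (and the overall shape) gives p.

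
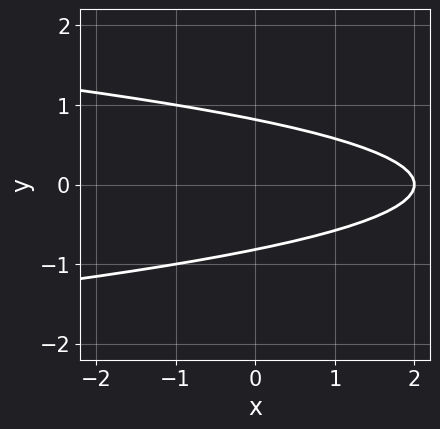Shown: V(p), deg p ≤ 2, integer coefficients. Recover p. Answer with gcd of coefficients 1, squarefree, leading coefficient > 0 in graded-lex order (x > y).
1. Degree: the shape is more complex than any degree-1 curve, so deg p = 2.
2. Symmetries: mirror symmetry y ↦ −y ⇒ only even powers of y.
3. From the visible intercepts: one x-axis crossing is at x = 2.
4. Solving for integer coefficients yields p as stated.

3*y^2 + x - 2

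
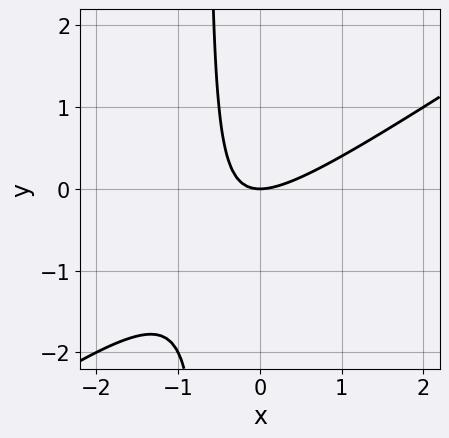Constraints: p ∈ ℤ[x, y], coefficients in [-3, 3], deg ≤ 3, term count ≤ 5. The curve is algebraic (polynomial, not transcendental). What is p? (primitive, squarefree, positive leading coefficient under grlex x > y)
2*x^2 - 3*x*y - 2*y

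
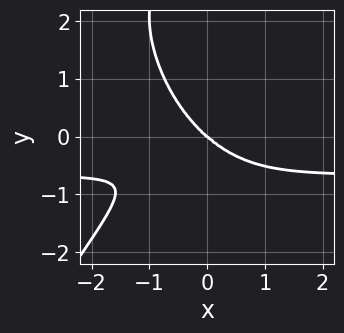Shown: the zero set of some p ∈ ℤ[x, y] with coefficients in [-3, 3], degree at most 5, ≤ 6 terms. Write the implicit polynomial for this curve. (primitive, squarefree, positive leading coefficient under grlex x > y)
(a) The degree is 4 — the shape is more complex than any degree-3 curve.
(b) Checking where it meets the axes: it crosses the y-axis at the gridline y = 0; it meets the x-axis at x = 0 (among the integer gridlines).
(c) Matching integer coefficients to the picture gives p.

3*x^3*y - y^4 + 2*x^3 + 3*y^3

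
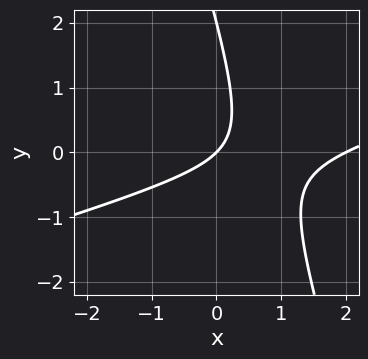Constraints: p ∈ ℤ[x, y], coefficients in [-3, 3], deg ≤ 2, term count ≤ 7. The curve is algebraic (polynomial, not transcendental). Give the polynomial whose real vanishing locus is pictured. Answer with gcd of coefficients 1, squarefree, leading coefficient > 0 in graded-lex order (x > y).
x^2 - 3*x*y - y^2 - 2*x + 2*y

(a) deg p = 2. The shape is more complex than any degree-1 curve.
(b) Observable constraints: the x-axis gridline crossings are at x ∈ {0, 2}; among the integer gridlines, it crosses the y-axis at y ∈ {0, 2}.
(c) Putting this together gives p.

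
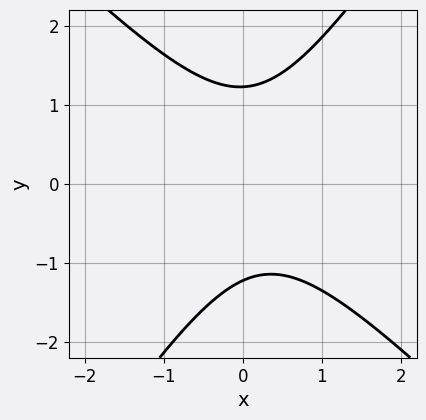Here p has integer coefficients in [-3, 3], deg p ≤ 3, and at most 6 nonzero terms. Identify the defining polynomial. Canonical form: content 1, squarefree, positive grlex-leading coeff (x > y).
3*x^2 + x*y - 2*y^2 - x + 3

First, the degree is 2 — no degree-1 curve has this shape.
Next, checking where it meets the axes: no x-intercept at any integer in the box.
Finally, putting this together gives p.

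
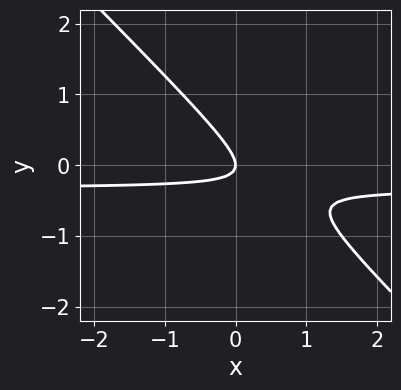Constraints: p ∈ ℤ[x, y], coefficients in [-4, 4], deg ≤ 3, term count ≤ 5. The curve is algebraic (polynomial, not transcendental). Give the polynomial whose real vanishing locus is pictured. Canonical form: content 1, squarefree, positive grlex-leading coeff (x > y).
(a) deg p = 2.
(b) Against the integer gridlines: one y-axis crossing is at y = 0; it meets the x-axis at x = 0 (among the integer gridlines).
(c) Fitting integer coefficients to these (and the overall shape) gives p.

3*x*y + 3*y^2 + x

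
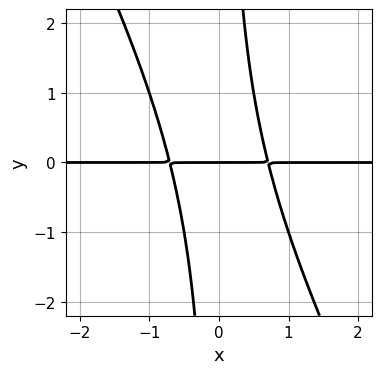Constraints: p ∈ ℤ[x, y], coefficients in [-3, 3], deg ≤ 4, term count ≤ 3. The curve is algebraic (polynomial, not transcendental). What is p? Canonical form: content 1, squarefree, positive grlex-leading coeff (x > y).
2*x^2*y + x*y^2 - y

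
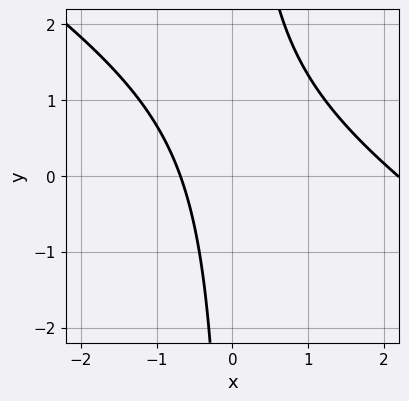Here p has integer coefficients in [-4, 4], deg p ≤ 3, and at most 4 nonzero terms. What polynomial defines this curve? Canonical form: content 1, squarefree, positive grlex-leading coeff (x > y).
First, degree: a generic line meets the curve in up to 2 points, so deg p = 2.
Next, from the visible intercepts: the curve avoids every integer y-axis point in the box.
Finally, matching integer coefficients to the picture gives p.

2*x^2 + 3*x*y - 3*x - 3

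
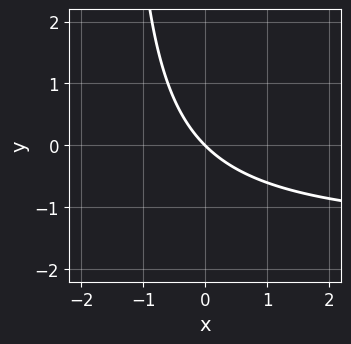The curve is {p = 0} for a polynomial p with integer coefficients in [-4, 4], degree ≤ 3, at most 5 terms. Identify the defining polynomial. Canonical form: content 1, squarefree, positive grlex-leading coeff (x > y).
(a) deg p = 2.
(b) From the visible intercepts: it meets the x-axis at x = 0 (among the integer gridlines); one y-axis crossing is at y = 0.
(c) Assembling these constraints gives the stated polynomial.

2*x*y + 3*x + 3*y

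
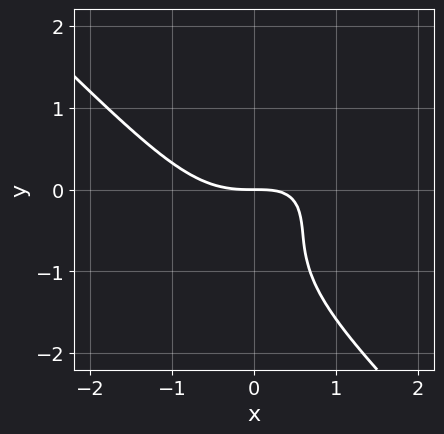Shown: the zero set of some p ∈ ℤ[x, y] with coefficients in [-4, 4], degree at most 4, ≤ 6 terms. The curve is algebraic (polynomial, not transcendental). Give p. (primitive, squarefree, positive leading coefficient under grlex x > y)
deg p = 3. No degree-2 curve has this shape.
From the visible intercepts: it crosses the y-axis at the gridline y = 0; one x-axis crossing is at x = 0.
Fitting integer coefficients to these (and the overall shape) gives p.

2*x^3 + 2*y^3 - 2*x*y + 3*y^2 + 3*y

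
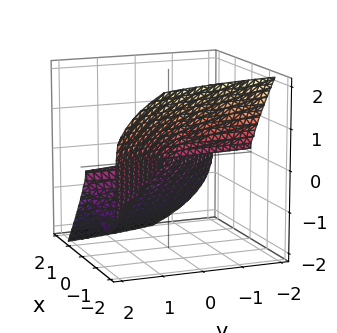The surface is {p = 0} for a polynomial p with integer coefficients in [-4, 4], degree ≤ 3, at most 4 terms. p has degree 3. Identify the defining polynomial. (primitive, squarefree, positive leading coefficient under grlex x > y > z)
3*x^3 + 3*x^2*y + 2*z^3

1. deg p = 3.
2. Reading off the gridlines: the visible y-axis segment lies entirely on the surface; it meets the z-axis at z = 0 (among the integer gridlines); it meets the x-axis at x = 0 (among the integer gridlines).
3. Together with the visible shape, these determine p as stated.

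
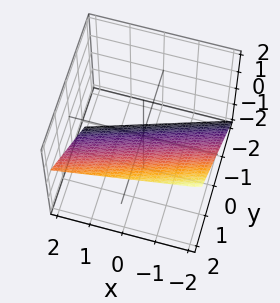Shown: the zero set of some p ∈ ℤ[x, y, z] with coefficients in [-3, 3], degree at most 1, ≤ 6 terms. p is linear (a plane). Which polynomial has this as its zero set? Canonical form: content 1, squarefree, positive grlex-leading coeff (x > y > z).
x - 3*y + 3*z + 2

(a) deg p = 1. The surface is flat (a plane).
(b) Observable constraints: one x-axis crossing is at x = -2.
(c) Together with the visible shape, these determine p as stated.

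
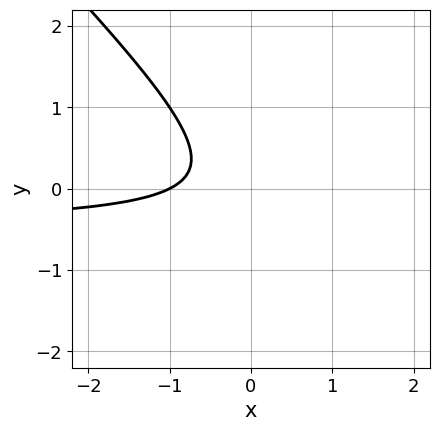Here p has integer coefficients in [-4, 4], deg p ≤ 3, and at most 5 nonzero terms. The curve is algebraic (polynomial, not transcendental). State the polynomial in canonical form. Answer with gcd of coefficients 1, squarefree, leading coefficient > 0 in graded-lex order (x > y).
2*x*y + 2*y^2 + x + 1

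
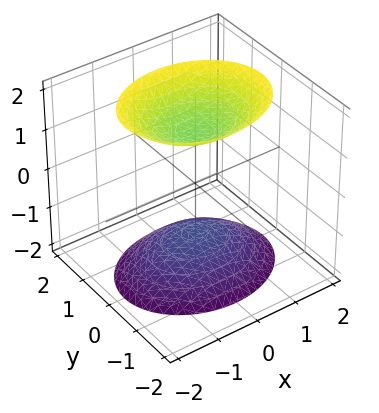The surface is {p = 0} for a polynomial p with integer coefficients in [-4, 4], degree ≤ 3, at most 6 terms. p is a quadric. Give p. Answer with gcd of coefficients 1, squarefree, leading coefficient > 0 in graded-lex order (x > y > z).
2*x^2 + 3*y^2 - 2*z^2 + 3

The picture has 2 separate pieces.
Degree: two sheets facing apart; a quadric, so deg p = 2.
Symmetries: it's symmetric under y → −y, forcing even powers of y; mirror symmetry z ↦ −z ⇒ only even powers of z; it's symmetric under x → −x, forcing even powers of x.
From the visible intercepts: no y-intercept at any integer in the box; it misses every integer gridline on the x-axis.
Together with the visible shape, these determine p as stated.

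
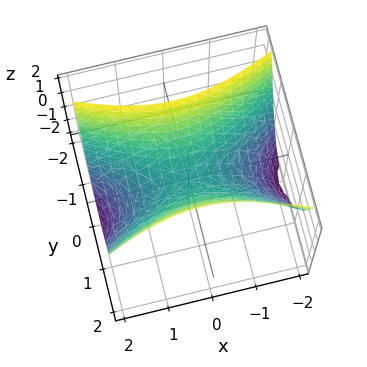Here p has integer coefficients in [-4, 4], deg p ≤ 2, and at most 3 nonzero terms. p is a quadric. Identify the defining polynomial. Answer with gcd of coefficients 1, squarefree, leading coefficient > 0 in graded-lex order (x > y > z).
x^2 - 3*y^2 + 2*z

(a) The degree is 2 — a saddle surface; a quadric.
(b) Symmetries: mirror symmetry y ↦ −y ⇒ only even powers of y; mirror symmetry x ↦ −x ⇒ only even powers of x.
(c) Reading off the gridlines: it crosses the y-axis at the gridline y = 0; it crosses the x-axis at the gridline x = 0.
(d) Together with the visible shape, these determine p as stated.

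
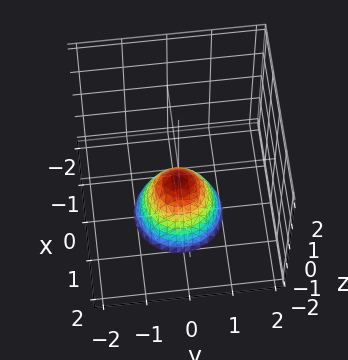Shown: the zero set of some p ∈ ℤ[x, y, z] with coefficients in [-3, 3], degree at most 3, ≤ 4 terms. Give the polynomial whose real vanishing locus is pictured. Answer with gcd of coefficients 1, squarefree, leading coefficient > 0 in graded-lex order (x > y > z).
Degree: a generic line meets the surface in up to 2 points, so deg p = 2.
By symmetry, the z-axis is an axis of rotation, so x and y enter only as x² + y².
Against the integer gridlines: the surface avoids every integer y-axis point in the box; a circular section at z = -2 has radius exactly 1; the surface avoids every integer x-axis point in the box.
Assembling these constraints gives the stated polynomial.

3*x^2 + 3*y^2 + 2*z + 1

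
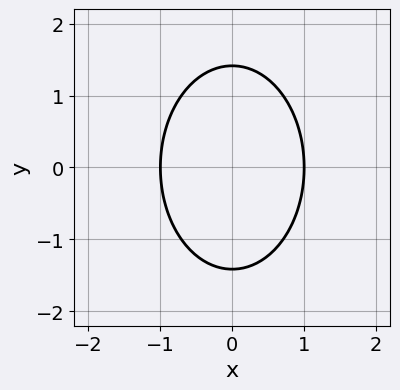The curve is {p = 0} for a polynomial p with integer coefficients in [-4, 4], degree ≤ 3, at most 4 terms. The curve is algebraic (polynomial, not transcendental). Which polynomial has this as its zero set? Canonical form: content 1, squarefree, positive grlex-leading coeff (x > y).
2*x^2 + y^2 - 2

1. Degree: the shape is more complex than any degree-1 curve, so deg p = 2.
2. Symmetries: the y ↦ −y reflection is a symmetry, so y appears only in even powers; the x ↦ −x reflection is a symmetry, so x appears only in even powers.
3. From the axis intercepts and sections: the x-axis gridline crossings are at x ∈ {-1, 1}.
4. Matching integer coefficients to the picture gives p.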